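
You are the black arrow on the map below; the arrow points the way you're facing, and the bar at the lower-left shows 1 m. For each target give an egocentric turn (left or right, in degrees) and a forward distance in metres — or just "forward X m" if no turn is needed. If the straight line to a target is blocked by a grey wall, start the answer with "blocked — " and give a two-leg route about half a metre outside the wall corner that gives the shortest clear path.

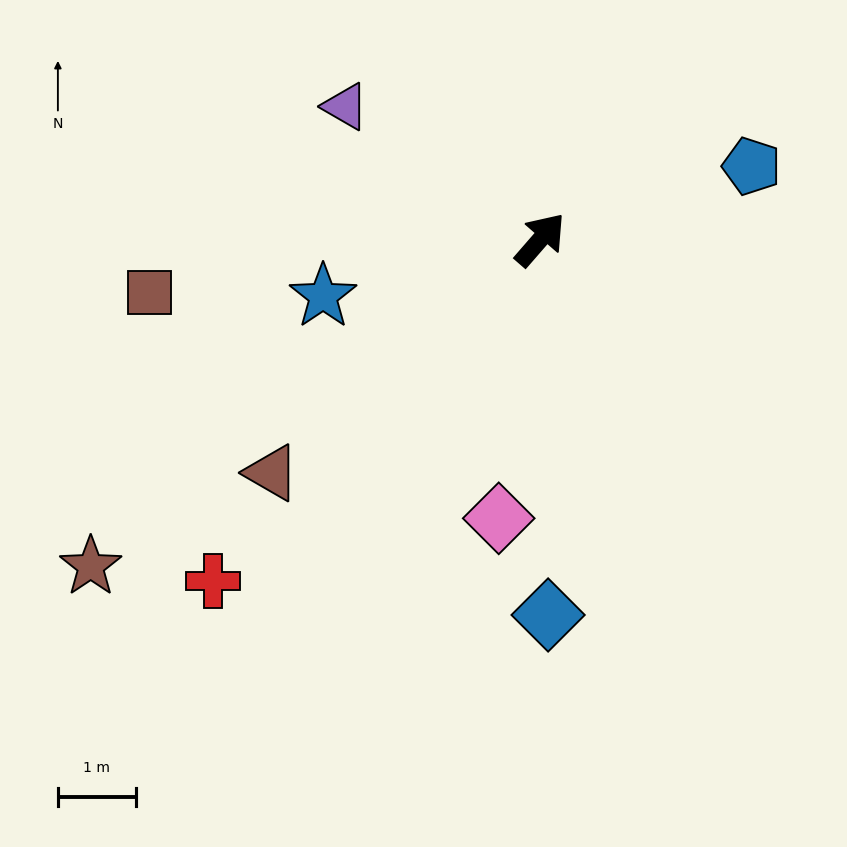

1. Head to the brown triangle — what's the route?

turn left 172°, forward 4.6 m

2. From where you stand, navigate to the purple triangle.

turn left 97°, forward 3.0 m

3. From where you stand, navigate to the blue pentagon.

turn right 30°, forward 2.9 m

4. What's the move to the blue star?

turn left 146°, forward 2.9 m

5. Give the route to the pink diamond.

turn right 147°, forward 3.6 m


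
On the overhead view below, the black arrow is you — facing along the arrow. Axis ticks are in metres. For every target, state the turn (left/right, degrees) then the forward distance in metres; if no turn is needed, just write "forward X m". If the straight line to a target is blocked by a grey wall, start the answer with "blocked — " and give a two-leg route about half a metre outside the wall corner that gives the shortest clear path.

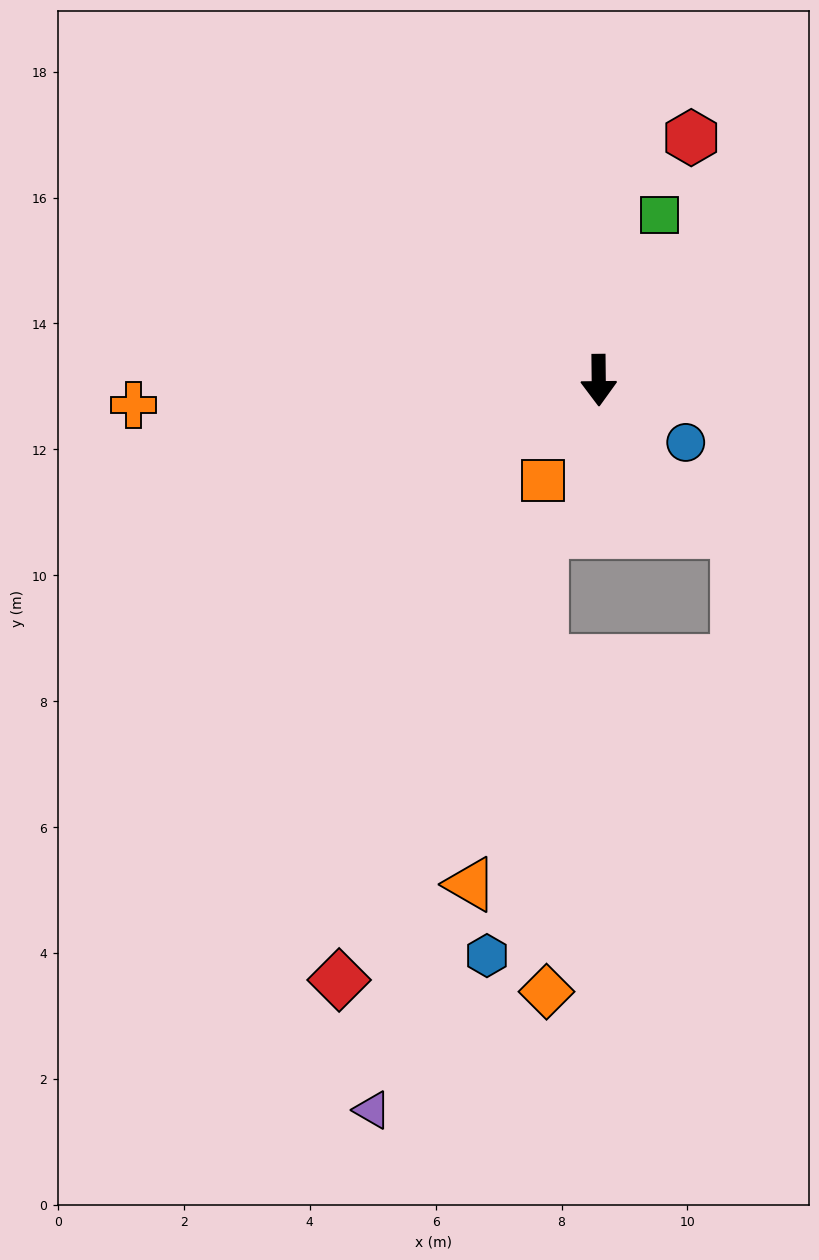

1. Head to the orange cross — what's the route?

turn right 88°, forward 7.4 m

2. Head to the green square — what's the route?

turn left 159°, forward 2.8 m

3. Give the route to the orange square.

turn right 30°, forward 1.8 m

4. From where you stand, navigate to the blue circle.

turn left 54°, forward 1.7 m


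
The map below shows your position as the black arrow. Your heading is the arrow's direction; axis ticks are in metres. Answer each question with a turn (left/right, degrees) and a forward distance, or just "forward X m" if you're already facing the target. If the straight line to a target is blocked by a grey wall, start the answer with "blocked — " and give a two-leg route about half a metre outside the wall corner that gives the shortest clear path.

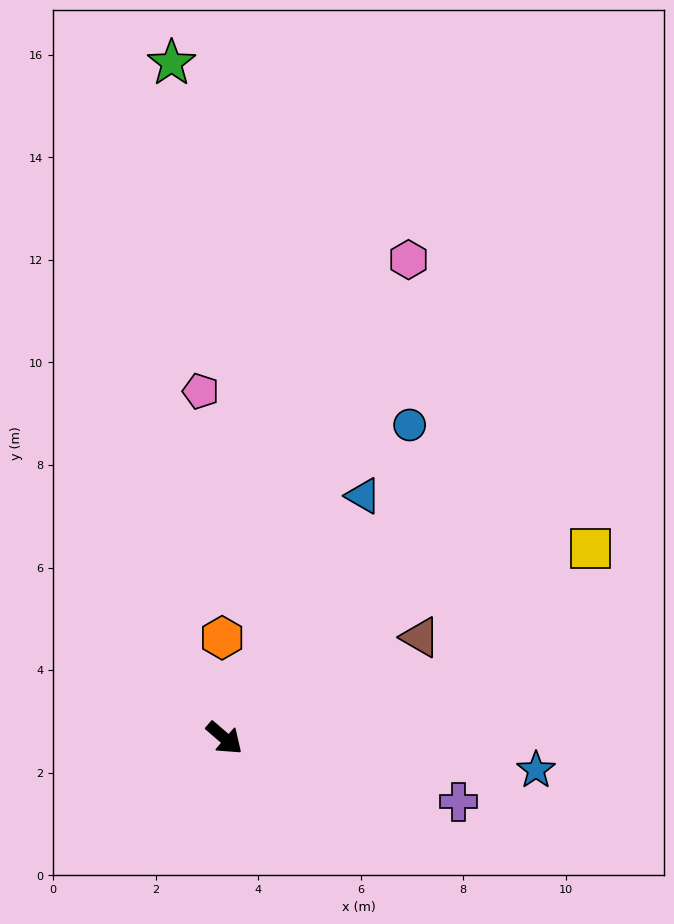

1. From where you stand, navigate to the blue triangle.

turn left 101°, forward 5.4 m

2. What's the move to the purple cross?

turn left 26°, forward 4.7 m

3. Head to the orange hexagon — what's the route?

turn left 132°, forward 2.0 m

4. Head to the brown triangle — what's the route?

turn left 68°, forward 4.3 m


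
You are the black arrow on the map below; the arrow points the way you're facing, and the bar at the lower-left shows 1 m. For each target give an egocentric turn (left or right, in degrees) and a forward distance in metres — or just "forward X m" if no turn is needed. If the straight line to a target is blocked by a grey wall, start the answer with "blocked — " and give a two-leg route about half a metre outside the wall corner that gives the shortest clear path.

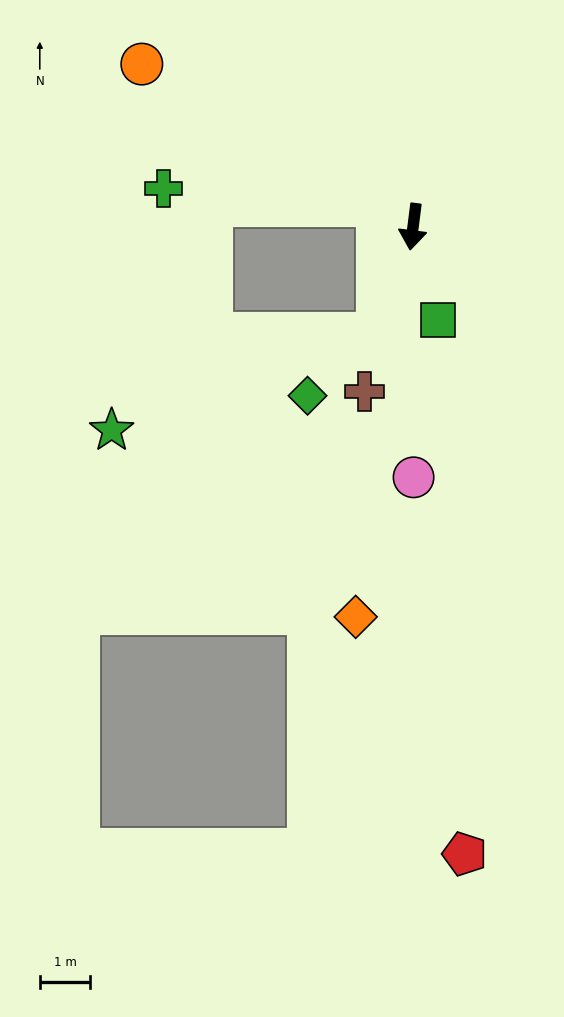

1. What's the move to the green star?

blocked — turn right 11°, forward 2.2 m, then turn right 52°, forward 5.6 m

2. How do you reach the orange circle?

turn right 114°, forward 6.3 m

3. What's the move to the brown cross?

turn right 9°, forward 3.4 m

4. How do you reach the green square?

turn left 22°, forward 1.9 m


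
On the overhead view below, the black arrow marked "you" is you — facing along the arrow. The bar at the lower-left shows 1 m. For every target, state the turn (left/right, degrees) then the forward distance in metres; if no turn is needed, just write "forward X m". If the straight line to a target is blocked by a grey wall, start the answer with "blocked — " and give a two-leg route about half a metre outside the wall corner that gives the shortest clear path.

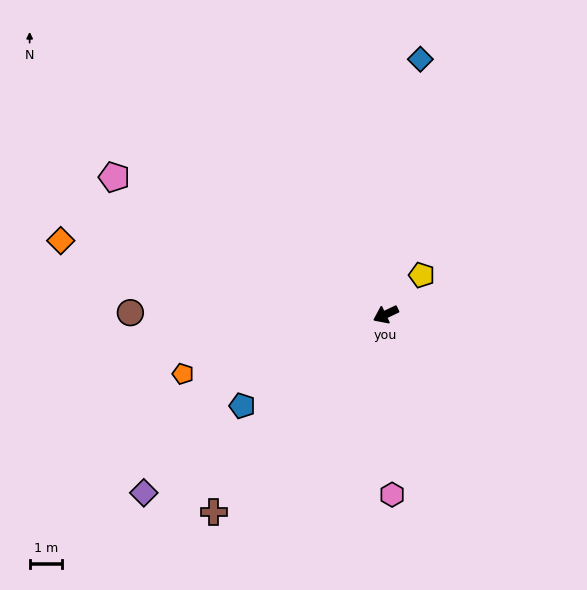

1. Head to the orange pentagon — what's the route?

turn right 9°, forward 6.5 m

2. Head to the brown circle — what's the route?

turn right 26°, forward 7.9 m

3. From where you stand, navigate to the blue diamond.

turn right 123°, forward 7.9 m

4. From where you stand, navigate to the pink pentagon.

turn right 52°, forward 9.4 m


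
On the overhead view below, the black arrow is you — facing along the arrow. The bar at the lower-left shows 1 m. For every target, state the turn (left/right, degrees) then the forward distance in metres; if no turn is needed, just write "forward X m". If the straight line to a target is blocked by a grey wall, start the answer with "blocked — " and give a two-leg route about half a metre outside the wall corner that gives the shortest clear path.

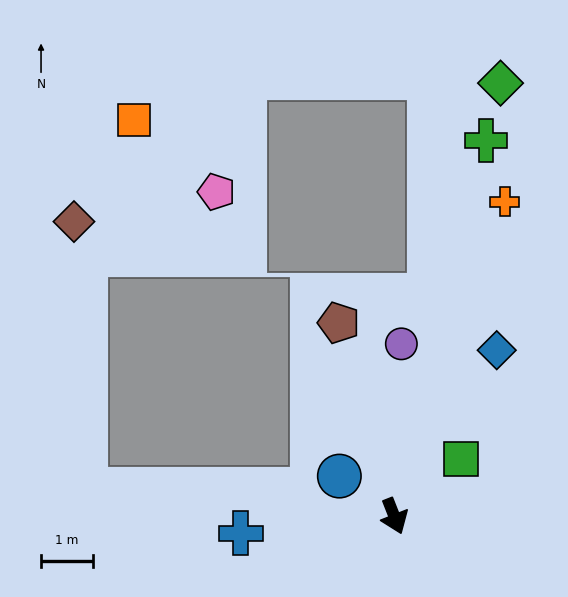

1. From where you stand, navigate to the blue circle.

turn right 148°, forward 1.3 m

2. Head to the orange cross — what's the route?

turn left 139°, forward 6.4 m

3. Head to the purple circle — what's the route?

turn left 156°, forward 3.3 m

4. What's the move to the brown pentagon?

turn left 175°, forward 3.8 m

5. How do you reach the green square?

turn left 109°, forward 1.7 m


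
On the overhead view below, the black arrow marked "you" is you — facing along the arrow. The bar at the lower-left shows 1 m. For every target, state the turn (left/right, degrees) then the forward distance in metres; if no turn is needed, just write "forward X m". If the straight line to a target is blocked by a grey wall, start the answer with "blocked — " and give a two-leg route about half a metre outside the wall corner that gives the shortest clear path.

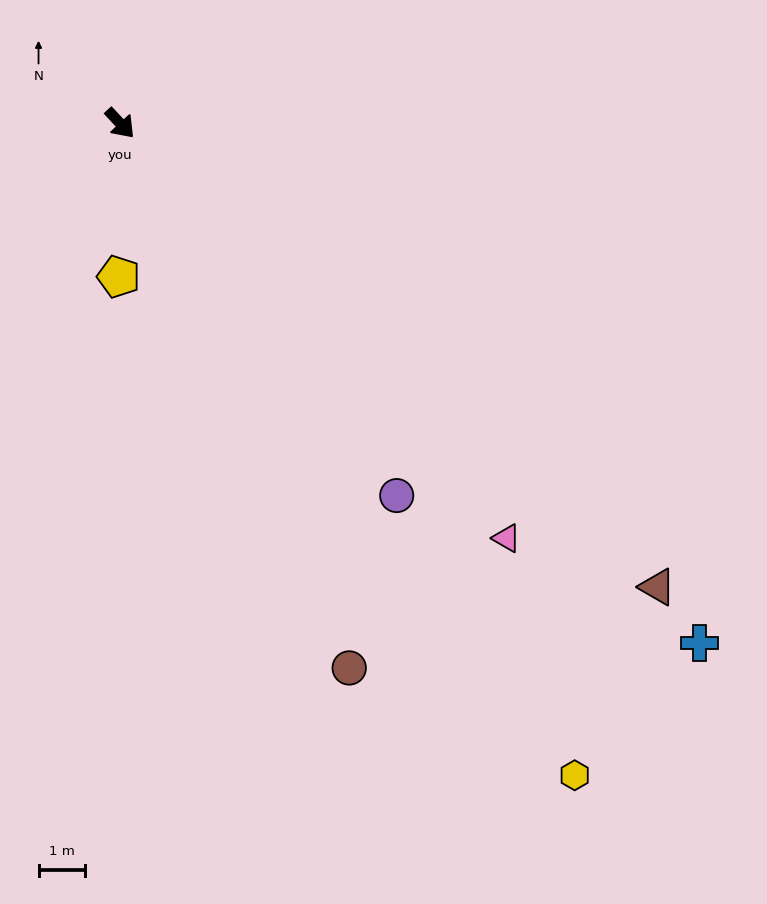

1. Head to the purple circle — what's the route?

turn right 6°, forward 10.0 m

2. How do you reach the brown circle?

turn right 20°, forward 12.7 m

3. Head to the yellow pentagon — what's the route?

turn right 43°, forward 3.3 m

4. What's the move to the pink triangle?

forward 12.2 m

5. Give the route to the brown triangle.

turn left 6°, forward 15.3 m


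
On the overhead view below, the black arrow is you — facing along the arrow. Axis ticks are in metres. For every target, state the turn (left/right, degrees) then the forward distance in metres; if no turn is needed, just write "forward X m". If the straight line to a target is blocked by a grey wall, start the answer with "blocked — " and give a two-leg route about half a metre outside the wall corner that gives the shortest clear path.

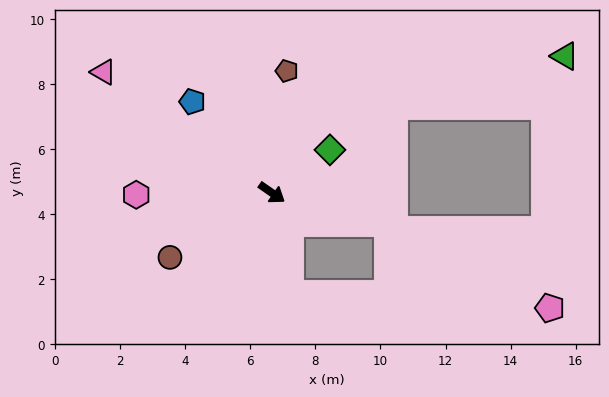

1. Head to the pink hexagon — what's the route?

turn right 144°, forward 4.2 m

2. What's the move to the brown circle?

turn right 113°, forward 3.7 m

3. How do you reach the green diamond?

turn left 71°, forward 2.2 m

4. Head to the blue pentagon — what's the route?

turn left 166°, forward 3.7 m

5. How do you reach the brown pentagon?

turn left 118°, forward 3.8 m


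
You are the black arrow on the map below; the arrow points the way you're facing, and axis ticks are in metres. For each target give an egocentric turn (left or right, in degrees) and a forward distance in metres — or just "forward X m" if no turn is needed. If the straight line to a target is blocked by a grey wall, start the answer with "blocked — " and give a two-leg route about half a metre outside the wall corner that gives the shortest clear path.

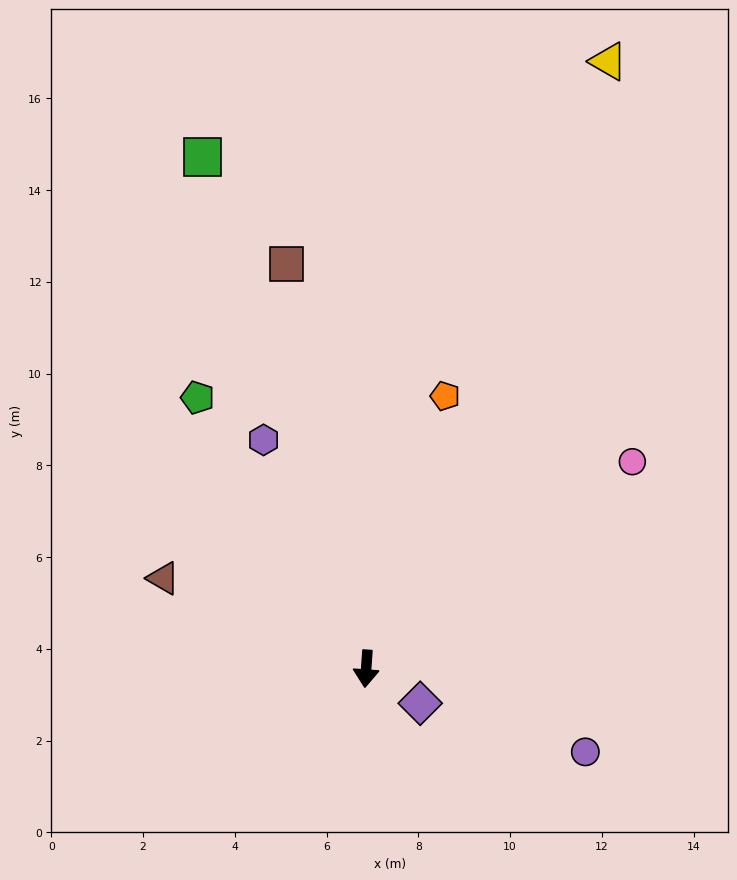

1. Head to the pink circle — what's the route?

turn left 132°, forward 7.4 m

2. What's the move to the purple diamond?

turn left 61°, forward 1.4 m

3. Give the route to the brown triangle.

turn right 110°, forward 4.8 m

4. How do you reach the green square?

turn right 158°, forward 11.7 m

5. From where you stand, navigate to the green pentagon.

turn right 144°, forward 7.0 m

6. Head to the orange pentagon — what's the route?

turn left 168°, forward 6.2 m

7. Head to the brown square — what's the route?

turn right 165°, forward 9.0 m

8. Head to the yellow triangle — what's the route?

turn left 162°, forward 14.3 m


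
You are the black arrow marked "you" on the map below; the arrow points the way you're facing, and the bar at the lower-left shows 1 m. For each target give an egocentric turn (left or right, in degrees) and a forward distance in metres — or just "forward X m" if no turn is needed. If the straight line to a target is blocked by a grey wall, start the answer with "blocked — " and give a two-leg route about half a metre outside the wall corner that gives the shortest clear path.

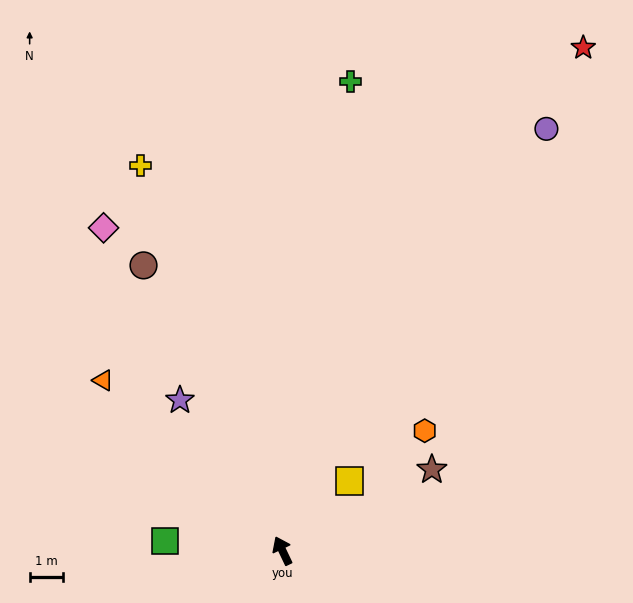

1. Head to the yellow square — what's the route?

turn right 69°, forward 2.9 m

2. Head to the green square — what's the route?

turn left 60°, forward 3.5 m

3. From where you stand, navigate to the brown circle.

forward 9.4 m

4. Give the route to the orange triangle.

turn left 21°, forward 7.3 m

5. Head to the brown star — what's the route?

turn right 87°, forward 5.0 m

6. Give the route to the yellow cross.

turn right 5°, forward 12.1 m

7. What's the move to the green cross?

turn right 34°, forward 14.0 m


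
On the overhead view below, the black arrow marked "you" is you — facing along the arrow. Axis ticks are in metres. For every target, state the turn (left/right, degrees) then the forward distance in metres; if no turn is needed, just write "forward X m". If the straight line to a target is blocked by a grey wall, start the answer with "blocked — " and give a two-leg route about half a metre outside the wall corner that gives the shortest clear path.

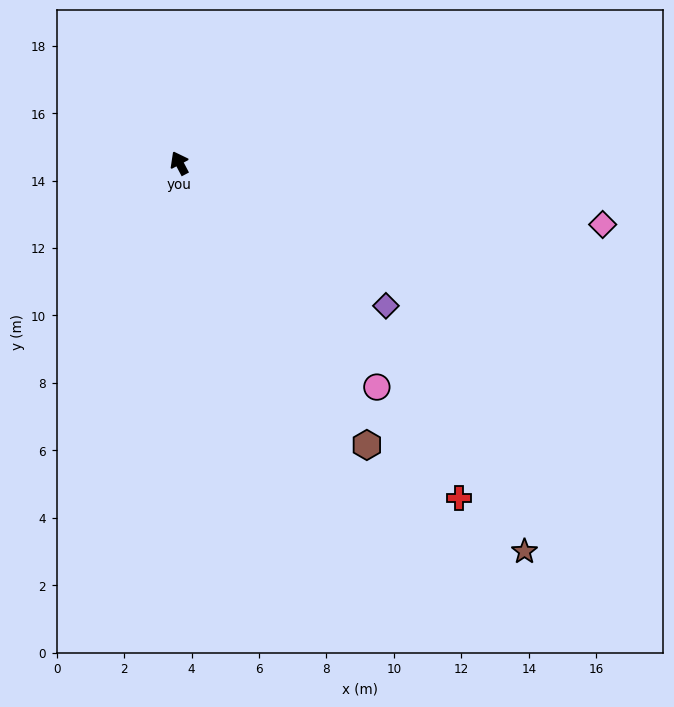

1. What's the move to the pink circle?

turn right 166°, forward 8.9 m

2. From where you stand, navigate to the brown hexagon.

turn right 174°, forward 10.0 m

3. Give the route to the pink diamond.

turn right 126°, forward 12.7 m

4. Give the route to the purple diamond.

turn right 152°, forward 7.4 m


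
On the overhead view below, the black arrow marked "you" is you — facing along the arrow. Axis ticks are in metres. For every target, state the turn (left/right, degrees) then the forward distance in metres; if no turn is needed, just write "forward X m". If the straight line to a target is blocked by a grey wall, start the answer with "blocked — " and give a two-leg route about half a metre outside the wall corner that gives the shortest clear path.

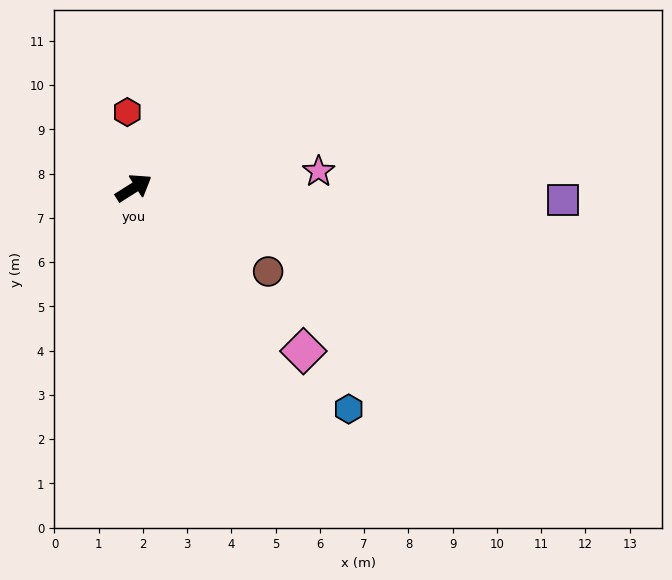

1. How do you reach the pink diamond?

turn right 76°, forward 5.3 m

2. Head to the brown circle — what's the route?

turn right 64°, forward 3.6 m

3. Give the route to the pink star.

turn right 27°, forward 4.2 m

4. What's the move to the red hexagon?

turn left 63°, forward 1.7 m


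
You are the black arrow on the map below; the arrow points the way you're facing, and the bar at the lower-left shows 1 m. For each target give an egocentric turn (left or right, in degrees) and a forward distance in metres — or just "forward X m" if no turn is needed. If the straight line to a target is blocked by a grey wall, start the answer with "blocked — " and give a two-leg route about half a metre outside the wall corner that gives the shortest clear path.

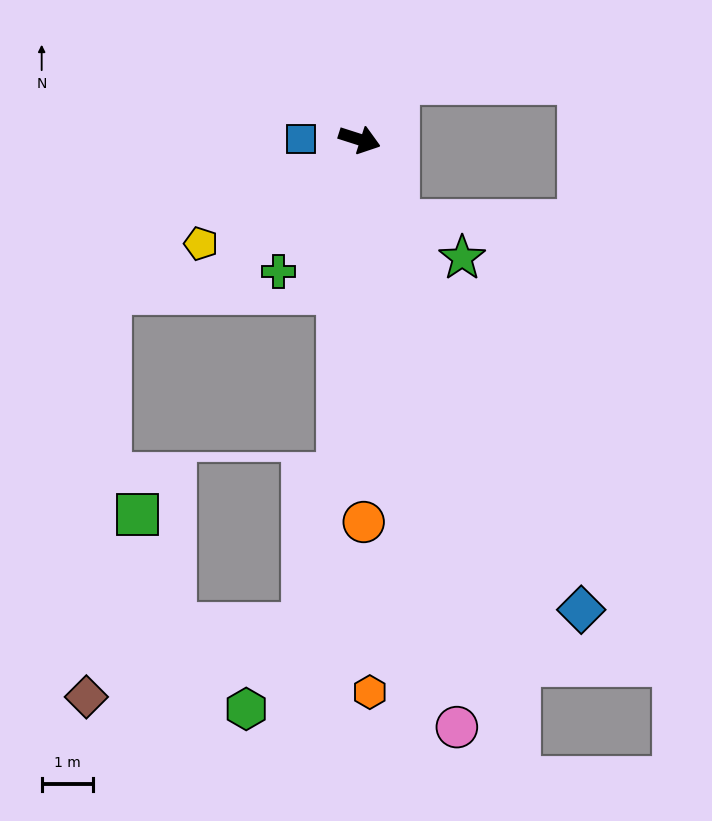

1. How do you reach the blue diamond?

turn right 47°, forward 10.2 m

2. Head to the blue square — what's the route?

turn right 162°, forward 1.1 m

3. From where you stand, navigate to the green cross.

turn right 104°, forward 3.0 m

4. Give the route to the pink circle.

turn right 63°, forward 11.7 m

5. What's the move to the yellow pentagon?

turn right 129°, forward 3.7 m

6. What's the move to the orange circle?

turn right 72°, forward 7.5 m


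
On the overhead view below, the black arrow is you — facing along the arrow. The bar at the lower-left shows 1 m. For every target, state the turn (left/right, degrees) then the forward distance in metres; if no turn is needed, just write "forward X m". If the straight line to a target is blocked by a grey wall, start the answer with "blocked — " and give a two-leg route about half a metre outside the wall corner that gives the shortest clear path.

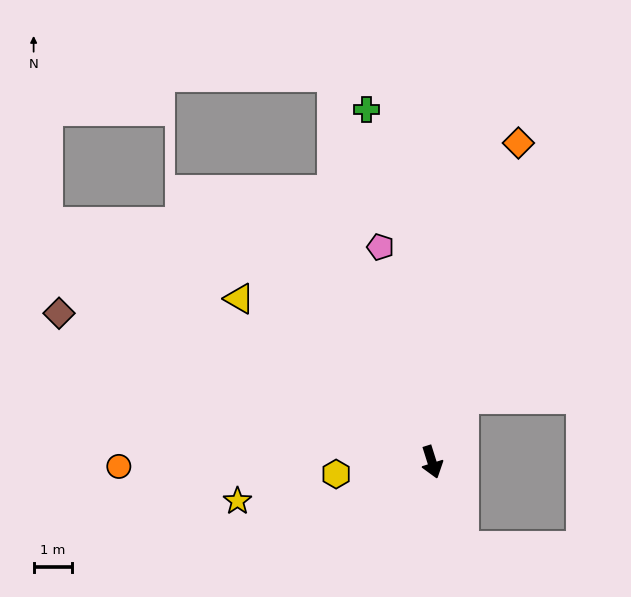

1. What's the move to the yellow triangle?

turn right 148°, forward 6.6 m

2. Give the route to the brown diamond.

turn right 129°, forward 10.4 m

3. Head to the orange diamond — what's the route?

turn left 147°, forward 8.6 m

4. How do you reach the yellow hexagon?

turn right 100°, forward 2.5 m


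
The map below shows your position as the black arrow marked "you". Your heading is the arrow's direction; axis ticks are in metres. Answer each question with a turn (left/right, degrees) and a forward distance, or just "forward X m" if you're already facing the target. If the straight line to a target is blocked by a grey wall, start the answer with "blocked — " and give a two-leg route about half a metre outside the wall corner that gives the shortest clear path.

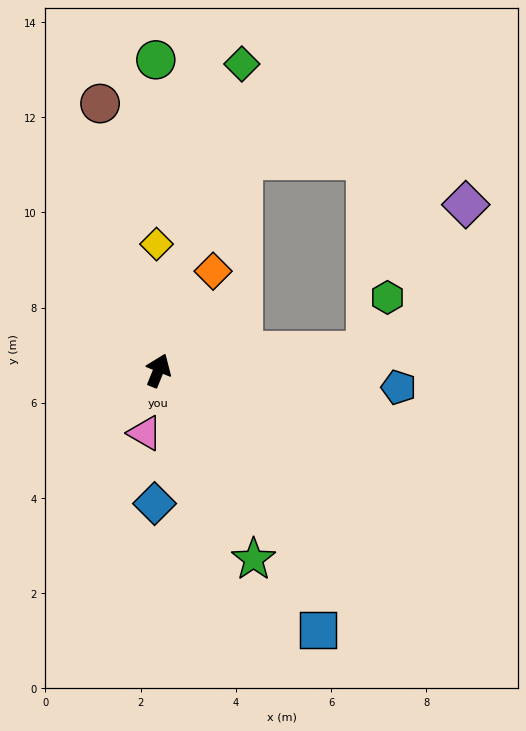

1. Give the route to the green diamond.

turn left 7°, forward 6.7 m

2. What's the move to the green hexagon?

blocked — turn right 63°, forward 4.4 m, then turn left 64°, forward 1.2 m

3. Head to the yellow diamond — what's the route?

turn left 23°, forward 2.7 m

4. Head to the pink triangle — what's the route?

turn right 170°, forward 1.3 m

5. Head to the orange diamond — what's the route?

turn right 7°, forward 2.4 m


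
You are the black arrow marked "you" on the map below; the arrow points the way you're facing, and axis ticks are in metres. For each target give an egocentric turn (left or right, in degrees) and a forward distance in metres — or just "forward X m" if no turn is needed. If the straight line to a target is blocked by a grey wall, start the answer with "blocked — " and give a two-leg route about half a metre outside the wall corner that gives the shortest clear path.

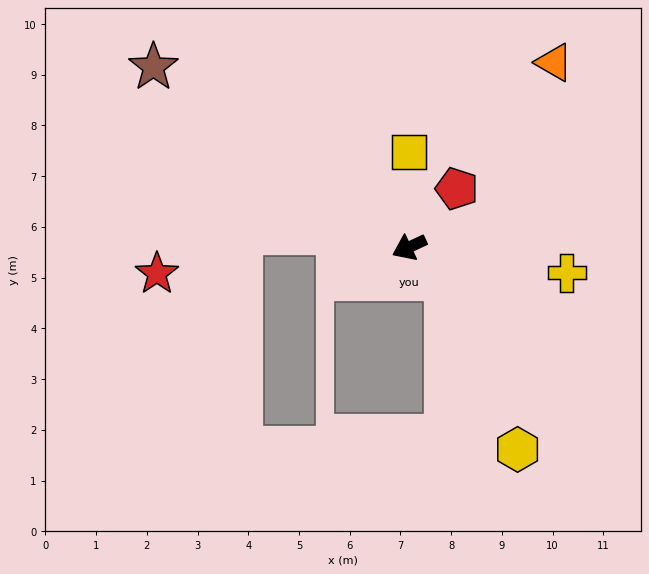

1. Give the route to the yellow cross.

turn left 146°, forward 3.1 m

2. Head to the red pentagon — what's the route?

turn right 154°, forward 1.5 m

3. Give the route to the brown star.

turn right 60°, forward 6.2 m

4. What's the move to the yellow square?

turn right 115°, forward 1.9 m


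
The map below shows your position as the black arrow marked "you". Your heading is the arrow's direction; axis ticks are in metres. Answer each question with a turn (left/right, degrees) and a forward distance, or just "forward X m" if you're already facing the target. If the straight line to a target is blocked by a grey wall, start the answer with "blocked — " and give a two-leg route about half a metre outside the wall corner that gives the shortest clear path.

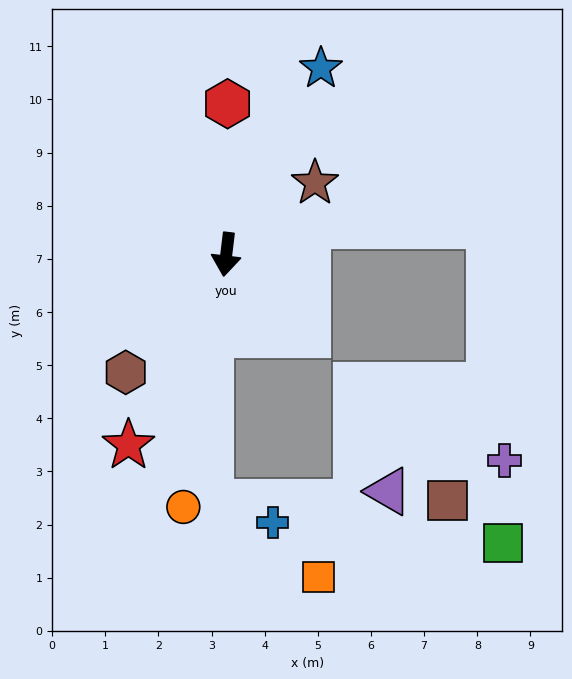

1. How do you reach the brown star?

turn left 136°, forward 2.1 m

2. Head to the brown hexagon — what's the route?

turn right 34°, forward 2.9 m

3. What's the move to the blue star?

turn left 160°, forward 3.9 m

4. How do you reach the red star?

turn right 20°, forward 4.0 m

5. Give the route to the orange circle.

turn right 3°, forward 4.8 m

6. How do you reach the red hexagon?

turn right 174°, forward 2.8 m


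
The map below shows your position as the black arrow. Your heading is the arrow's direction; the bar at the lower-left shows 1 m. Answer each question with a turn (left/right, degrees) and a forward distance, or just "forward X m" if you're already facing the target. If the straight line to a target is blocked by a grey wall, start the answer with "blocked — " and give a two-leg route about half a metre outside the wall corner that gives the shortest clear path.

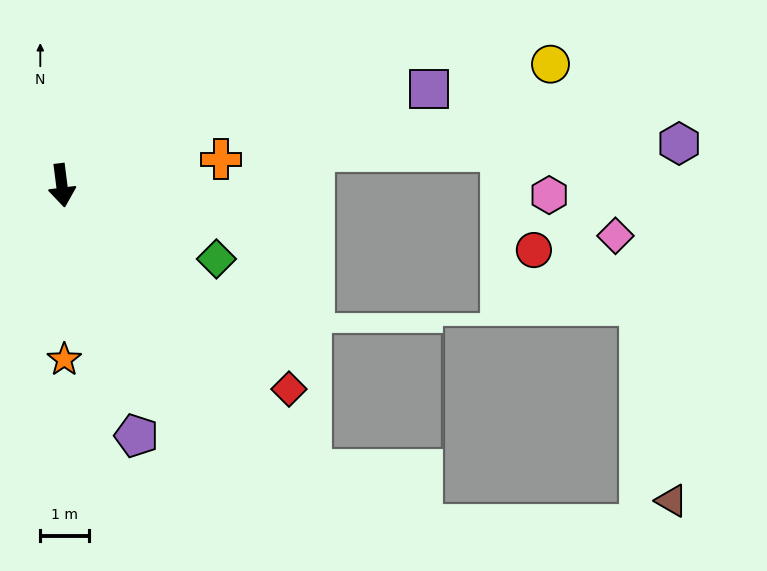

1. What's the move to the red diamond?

turn left 41°, forward 6.3 m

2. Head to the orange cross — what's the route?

turn left 92°, forward 3.3 m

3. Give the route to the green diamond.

turn left 57°, forward 3.5 m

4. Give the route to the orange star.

turn right 6°, forward 3.6 m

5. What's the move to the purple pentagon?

turn left 9°, forward 5.4 m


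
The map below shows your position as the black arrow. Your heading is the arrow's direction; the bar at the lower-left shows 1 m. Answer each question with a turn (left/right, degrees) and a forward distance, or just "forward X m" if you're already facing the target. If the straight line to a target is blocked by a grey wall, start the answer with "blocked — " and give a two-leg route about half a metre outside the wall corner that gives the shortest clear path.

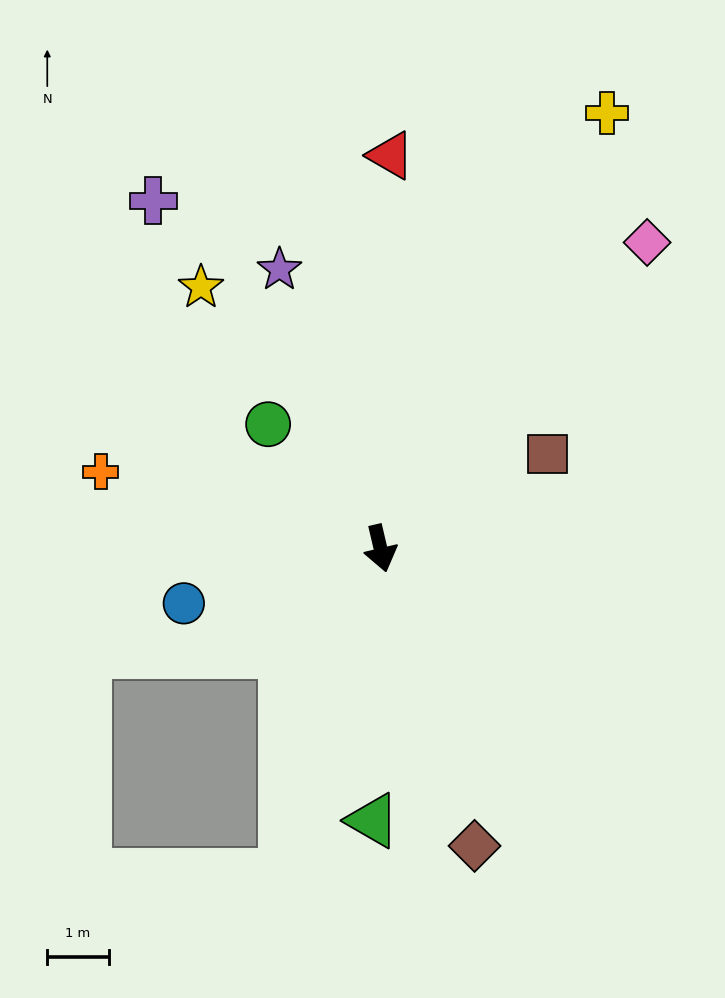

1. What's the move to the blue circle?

turn right 88°, forward 3.3 m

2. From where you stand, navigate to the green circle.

turn right 151°, forward 2.7 m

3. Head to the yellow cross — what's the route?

turn left 139°, forward 8.0 m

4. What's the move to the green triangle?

turn right 15°, forward 4.4 m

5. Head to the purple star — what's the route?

turn right 173°, forward 4.8 m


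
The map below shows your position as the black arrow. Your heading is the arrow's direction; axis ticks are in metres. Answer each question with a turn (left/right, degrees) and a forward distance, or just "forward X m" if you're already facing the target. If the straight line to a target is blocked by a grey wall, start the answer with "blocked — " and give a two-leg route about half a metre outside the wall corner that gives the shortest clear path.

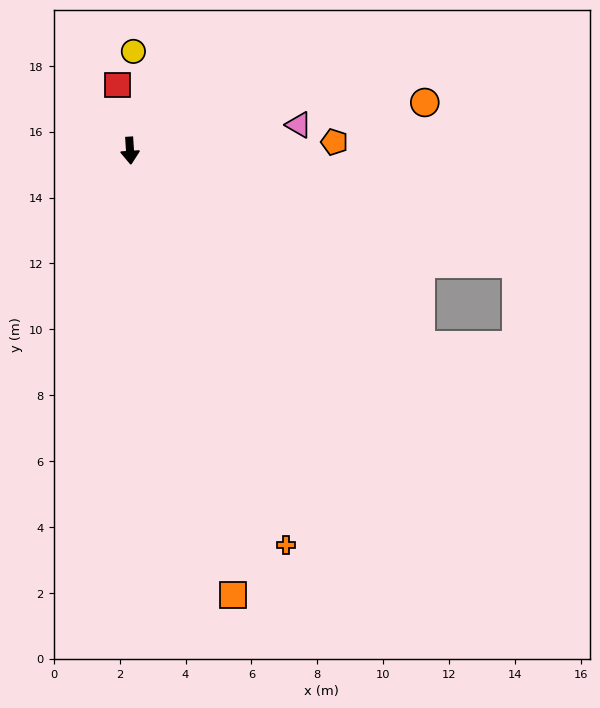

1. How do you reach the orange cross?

turn left 18°, forward 12.9 m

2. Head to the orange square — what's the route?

turn left 9°, forward 13.9 m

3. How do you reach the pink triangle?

turn left 95°, forward 5.2 m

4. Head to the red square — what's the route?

turn right 173°, forward 2.0 m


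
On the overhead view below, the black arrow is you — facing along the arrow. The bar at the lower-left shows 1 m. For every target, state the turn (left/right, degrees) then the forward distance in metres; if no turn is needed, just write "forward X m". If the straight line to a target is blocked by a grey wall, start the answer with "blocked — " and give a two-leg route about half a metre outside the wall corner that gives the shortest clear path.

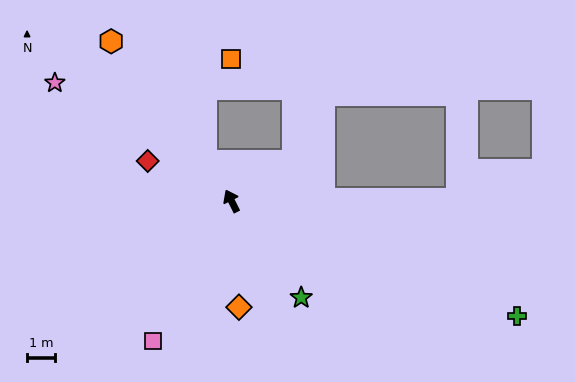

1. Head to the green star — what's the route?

turn right 171°, forward 4.2 m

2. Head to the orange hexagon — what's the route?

turn left 10°, forward 7.1 m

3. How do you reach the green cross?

turn right 139°, forward 11.0 m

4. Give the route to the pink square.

turn left 124°, forward 5.7 m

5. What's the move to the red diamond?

turn left 38°, forward 3.3 m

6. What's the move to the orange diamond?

turn left 157°, forward 3.8 m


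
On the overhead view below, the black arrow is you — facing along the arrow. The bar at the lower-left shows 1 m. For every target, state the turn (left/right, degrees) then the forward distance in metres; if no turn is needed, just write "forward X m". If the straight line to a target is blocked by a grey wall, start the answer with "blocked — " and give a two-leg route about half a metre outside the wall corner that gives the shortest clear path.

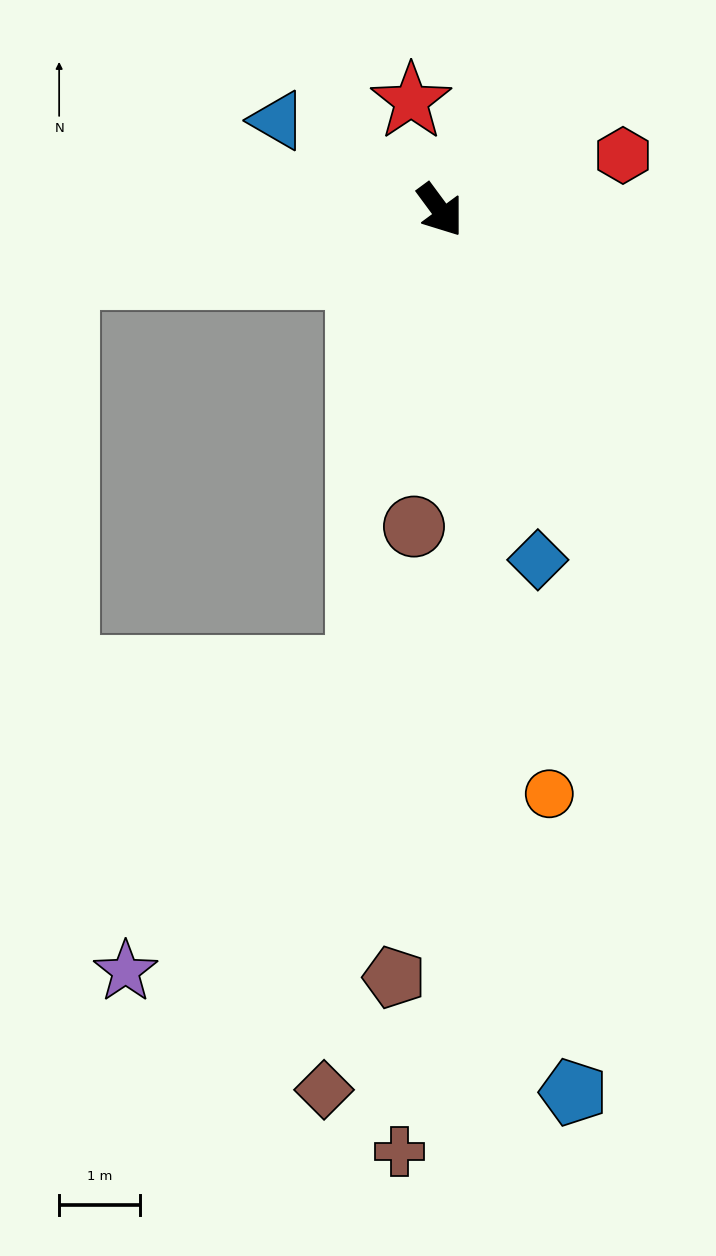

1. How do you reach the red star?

turn left 159°, forward 1.4 m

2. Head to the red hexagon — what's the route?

turn left 70°, forward 2.4 m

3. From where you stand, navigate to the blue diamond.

turn right 21°, forward 4.5 m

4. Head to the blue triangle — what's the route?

turn right 155°, forward 2.3 m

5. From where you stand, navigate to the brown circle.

turn right 41°, forward 3.9 m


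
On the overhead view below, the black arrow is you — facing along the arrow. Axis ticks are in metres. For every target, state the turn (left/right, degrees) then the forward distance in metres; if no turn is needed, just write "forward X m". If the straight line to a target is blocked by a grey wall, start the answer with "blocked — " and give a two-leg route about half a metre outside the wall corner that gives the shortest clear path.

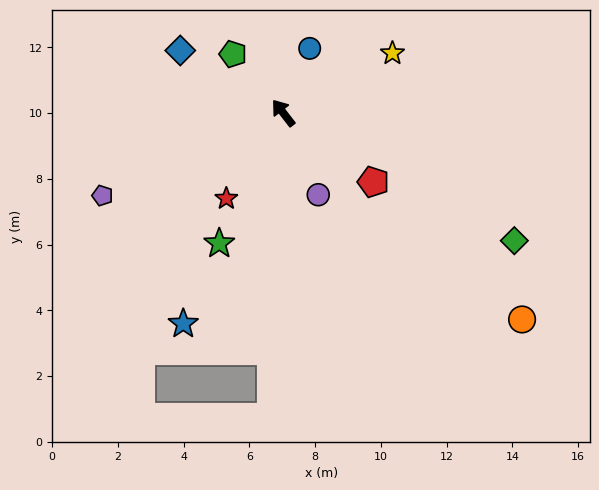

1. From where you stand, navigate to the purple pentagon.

turn left 77°, forward 6.0 m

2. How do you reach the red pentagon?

turn right 165°, forward 3.5 m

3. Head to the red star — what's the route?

turn left 109°, forward 3.1 m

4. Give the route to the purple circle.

turn left 165°, forward 2.7 m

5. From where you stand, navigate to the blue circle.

turn right 60°, forward 2.1 m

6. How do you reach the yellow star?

turn right 99°, forward 3.8 m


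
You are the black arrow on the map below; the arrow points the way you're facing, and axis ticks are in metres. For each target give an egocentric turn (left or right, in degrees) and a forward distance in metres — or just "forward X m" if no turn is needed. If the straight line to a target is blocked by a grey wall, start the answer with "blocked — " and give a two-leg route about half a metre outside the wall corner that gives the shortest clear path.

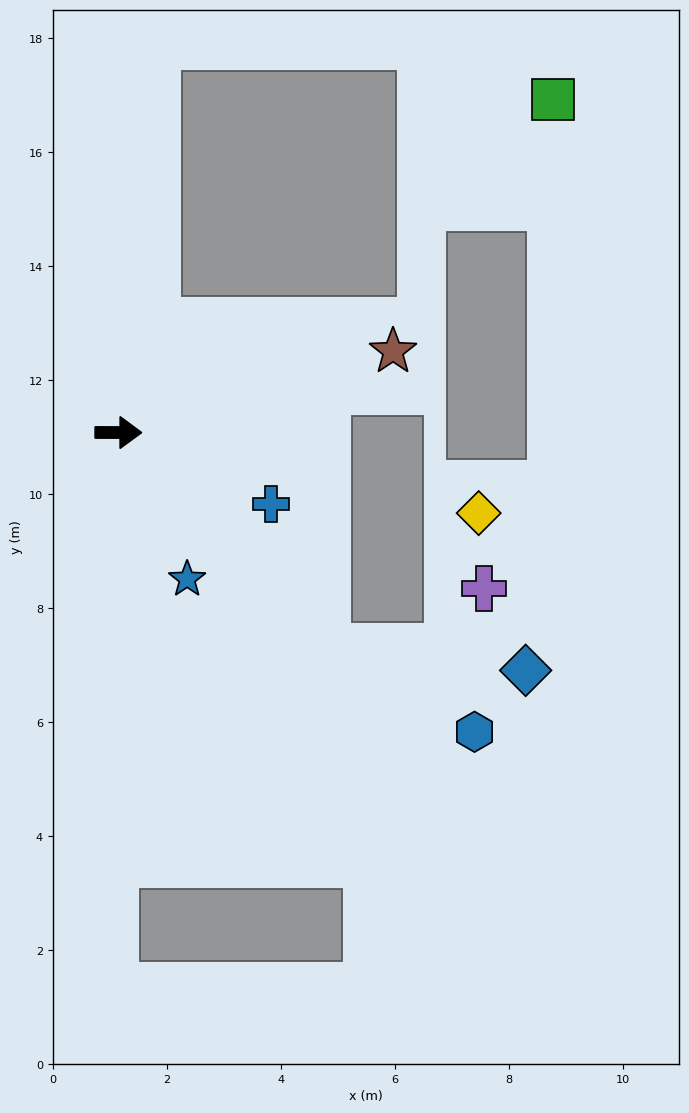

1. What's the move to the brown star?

turn left 17°, forward 5.0 m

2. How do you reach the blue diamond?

blocked — turn right 46°, forward 5.2 m, then turn left 39°, forward 3.5 m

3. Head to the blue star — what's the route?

turn right 65°, forward 2.8 m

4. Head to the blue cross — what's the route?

turn right 25°, forward 3.0 m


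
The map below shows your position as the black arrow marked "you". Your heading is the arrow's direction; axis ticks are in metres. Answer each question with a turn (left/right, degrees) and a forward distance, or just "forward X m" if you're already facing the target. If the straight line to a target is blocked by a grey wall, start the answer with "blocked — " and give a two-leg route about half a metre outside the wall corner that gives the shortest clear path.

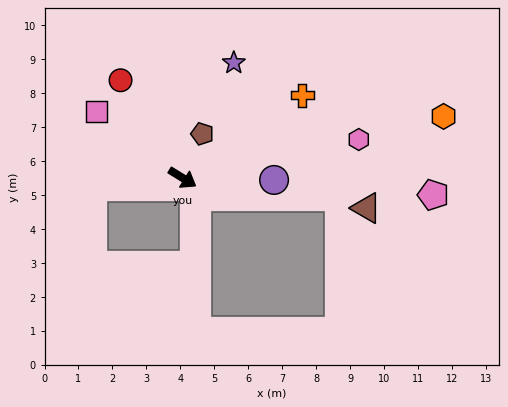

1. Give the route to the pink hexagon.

turn left 44°, forward 5.3 m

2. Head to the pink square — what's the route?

turn left 174°, forward 3.2 m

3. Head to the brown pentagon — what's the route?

turn left 98°, forward 1.4 m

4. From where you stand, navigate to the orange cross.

turn left 66°, forward 4.3 m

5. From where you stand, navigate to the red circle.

turn left 154°, forward 3.4 m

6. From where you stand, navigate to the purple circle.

turn left 30°, forward 2.7 m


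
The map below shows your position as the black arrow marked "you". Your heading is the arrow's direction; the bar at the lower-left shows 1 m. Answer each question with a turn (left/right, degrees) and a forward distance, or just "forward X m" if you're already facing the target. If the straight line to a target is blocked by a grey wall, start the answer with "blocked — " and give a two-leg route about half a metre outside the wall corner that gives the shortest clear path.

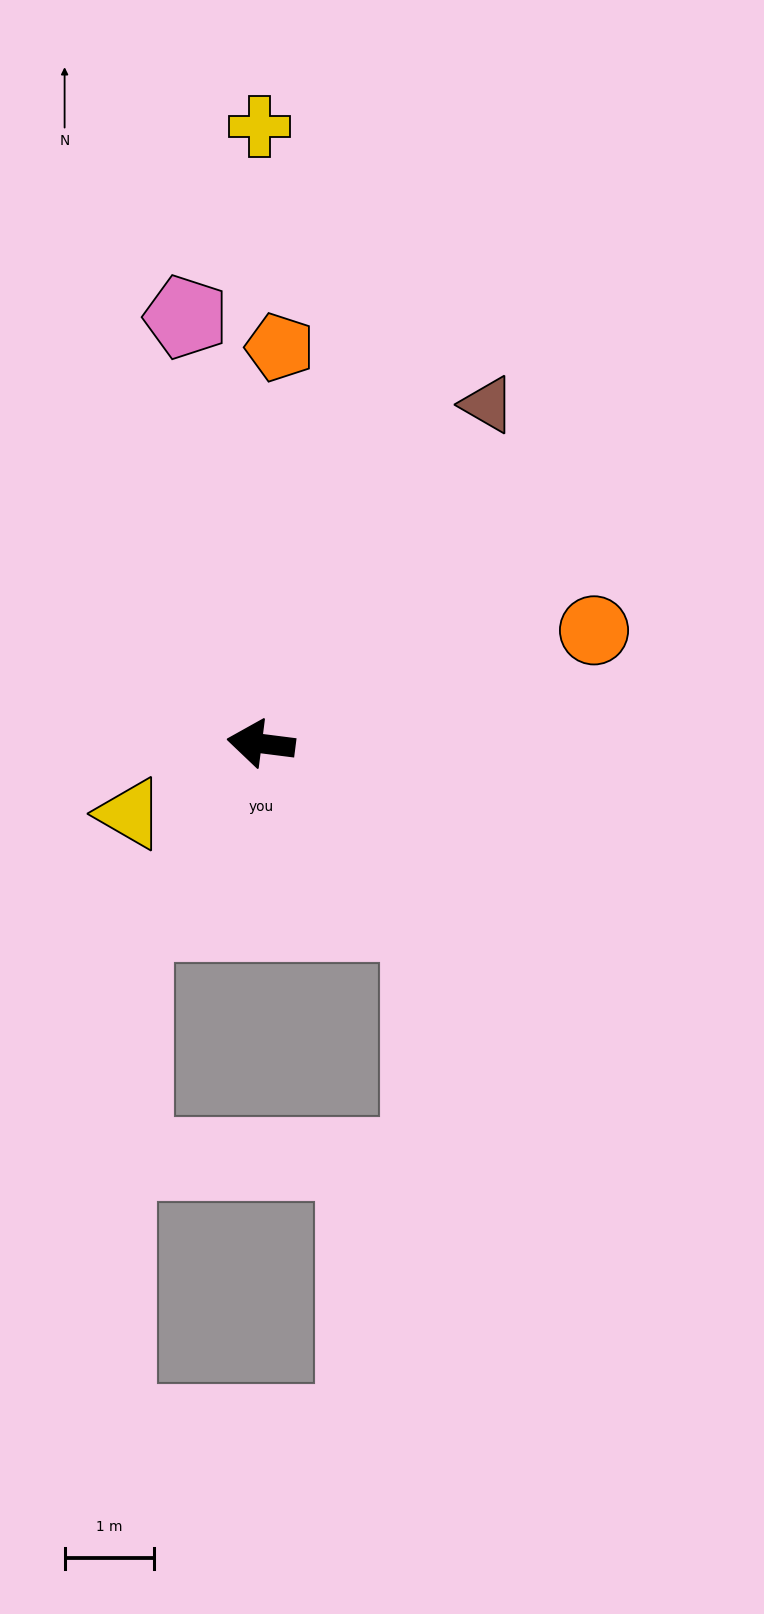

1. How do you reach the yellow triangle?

turn left 35°, forward 1.7 m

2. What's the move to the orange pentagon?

turn right 85°, forward 4.4 m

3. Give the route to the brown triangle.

turn right 117°, forward 4.6 m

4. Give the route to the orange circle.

turn right 154°, forward 3.9 m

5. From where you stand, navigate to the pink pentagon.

turn right 73°, forward 4.8 m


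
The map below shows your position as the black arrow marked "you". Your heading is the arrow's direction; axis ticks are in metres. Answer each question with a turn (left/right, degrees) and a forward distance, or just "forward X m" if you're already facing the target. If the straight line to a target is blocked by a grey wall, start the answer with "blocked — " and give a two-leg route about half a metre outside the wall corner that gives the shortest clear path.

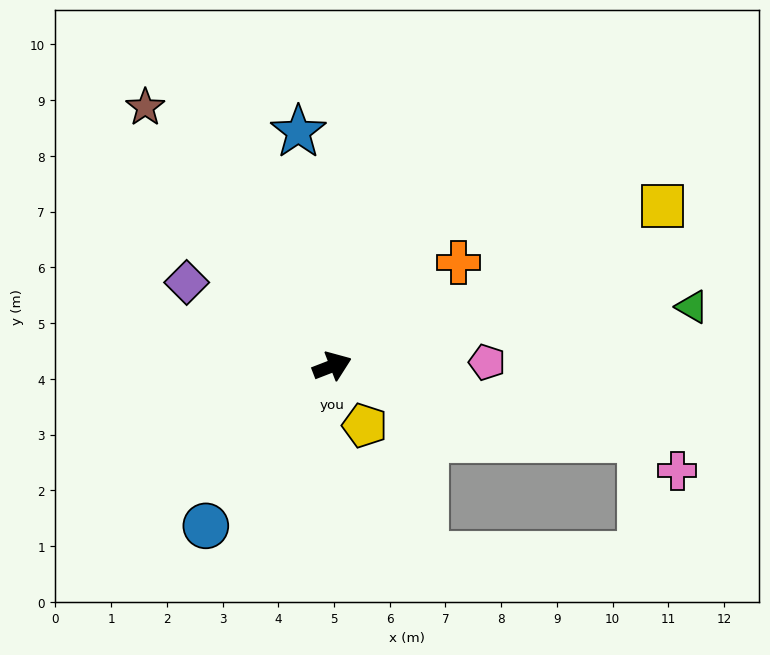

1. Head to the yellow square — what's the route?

turn left 5°, forward 6.6 m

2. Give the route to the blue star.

turn left 77°, forward 4.2 m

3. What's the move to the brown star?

turn left 105°, forward 5.7 m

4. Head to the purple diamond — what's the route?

turn left 129°, forward 3.0 m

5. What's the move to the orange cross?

turn left 18°, forward 2.9 m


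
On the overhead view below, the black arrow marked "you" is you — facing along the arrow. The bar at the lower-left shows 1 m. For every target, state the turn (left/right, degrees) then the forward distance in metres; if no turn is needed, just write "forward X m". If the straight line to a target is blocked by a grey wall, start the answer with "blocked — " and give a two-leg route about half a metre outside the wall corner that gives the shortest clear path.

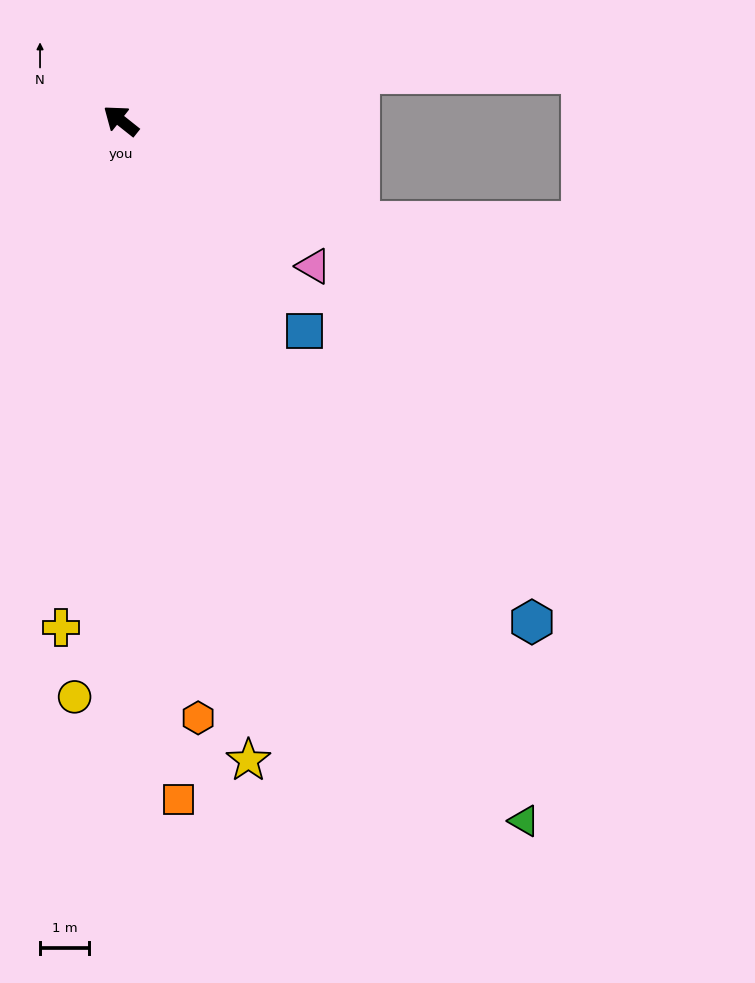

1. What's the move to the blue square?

turn left 170°, forward 5.7 m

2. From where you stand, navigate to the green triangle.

turn left 158°, forward 16.5 m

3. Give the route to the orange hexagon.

turn left 136°, forward 12.3 m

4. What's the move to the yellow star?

turn left 140°, forward 13.3 m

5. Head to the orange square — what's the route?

turn left 133°, forward 13.9 m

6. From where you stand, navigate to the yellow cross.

turn left 122°, forward 10.4 m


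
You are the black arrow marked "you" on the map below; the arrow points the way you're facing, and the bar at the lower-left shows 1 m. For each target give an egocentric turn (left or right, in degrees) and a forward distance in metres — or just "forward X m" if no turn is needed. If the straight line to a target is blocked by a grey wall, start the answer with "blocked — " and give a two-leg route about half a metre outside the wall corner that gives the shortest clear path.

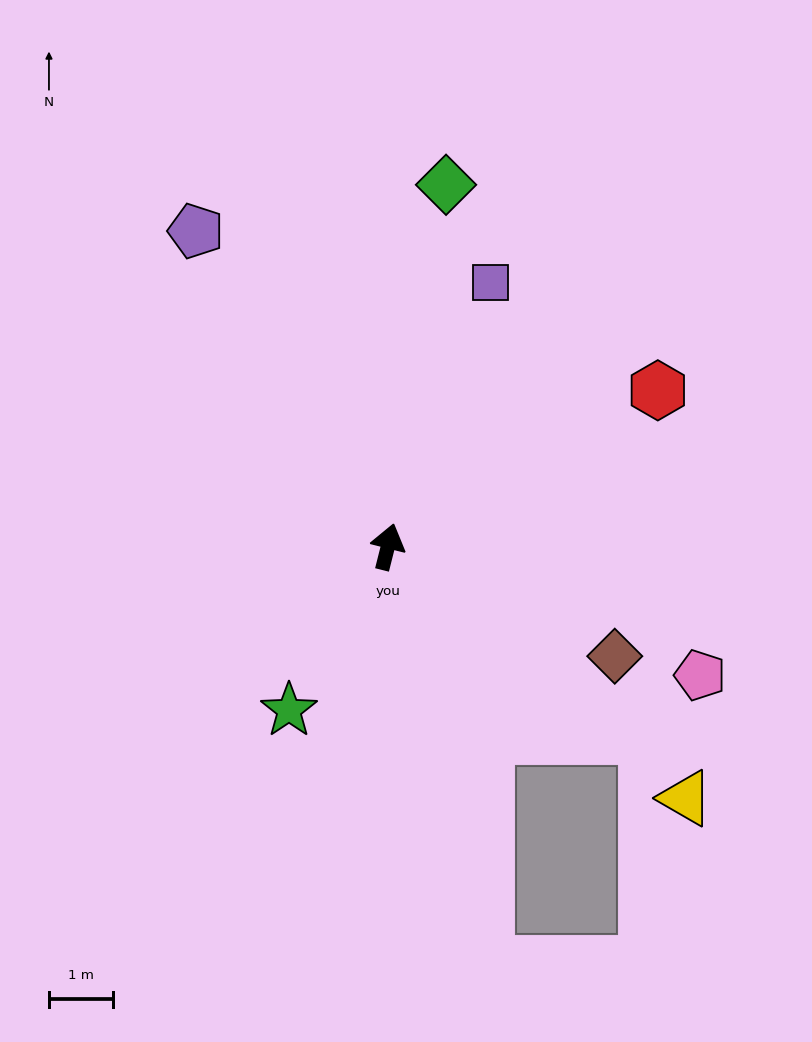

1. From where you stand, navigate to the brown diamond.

turn right 102°, forward 4.0 m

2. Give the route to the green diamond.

turn left 5°, forward 5.8 m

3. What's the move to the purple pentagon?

turn left 45°, forward 5.8 m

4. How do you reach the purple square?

turn right 7°, forward 4.4 m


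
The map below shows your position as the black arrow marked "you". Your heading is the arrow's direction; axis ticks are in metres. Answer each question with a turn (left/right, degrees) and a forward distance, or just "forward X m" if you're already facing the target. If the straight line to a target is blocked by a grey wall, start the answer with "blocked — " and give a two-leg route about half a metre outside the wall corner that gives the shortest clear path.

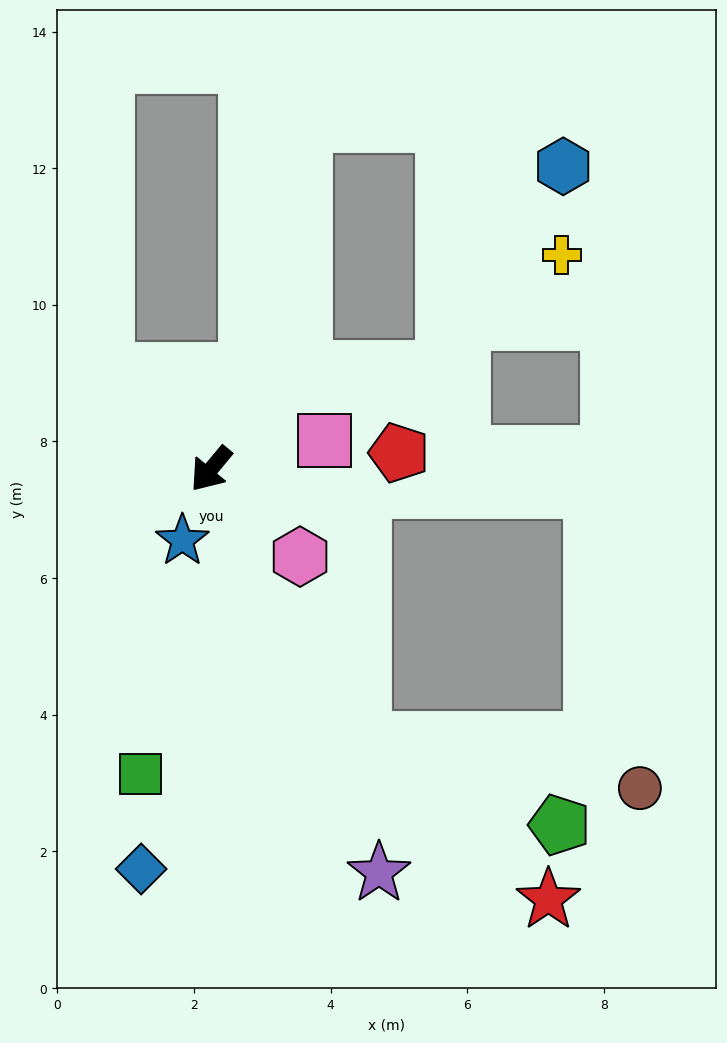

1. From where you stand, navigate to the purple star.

turn left 62°, forward 6.4 m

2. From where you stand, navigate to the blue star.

turn left 18°, forward 1.1 m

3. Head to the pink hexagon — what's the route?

turn left 85°, forward 1.8 m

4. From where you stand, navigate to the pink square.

turn left 144°, forward 1.7 m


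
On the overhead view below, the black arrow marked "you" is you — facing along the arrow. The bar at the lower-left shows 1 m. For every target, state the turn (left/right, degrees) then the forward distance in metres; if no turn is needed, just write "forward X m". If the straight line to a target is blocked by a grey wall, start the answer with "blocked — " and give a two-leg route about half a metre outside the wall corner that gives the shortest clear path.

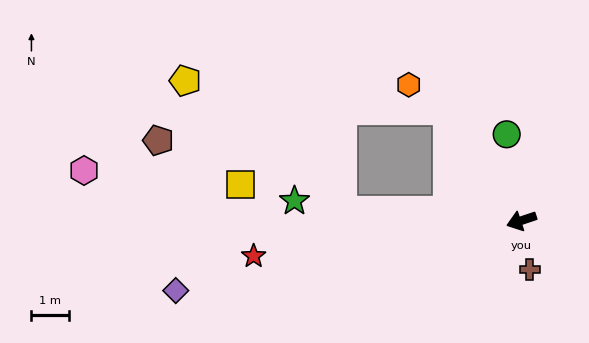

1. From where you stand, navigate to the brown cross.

turn left 81°, forward 1.3 m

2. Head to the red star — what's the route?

turn right 11°, forward 7.3 m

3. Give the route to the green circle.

turn right 99°, forward 2.4 m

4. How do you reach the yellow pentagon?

blocked — turn right 21°, forward 4.9 m, then turn right 37°, forward 5.5 m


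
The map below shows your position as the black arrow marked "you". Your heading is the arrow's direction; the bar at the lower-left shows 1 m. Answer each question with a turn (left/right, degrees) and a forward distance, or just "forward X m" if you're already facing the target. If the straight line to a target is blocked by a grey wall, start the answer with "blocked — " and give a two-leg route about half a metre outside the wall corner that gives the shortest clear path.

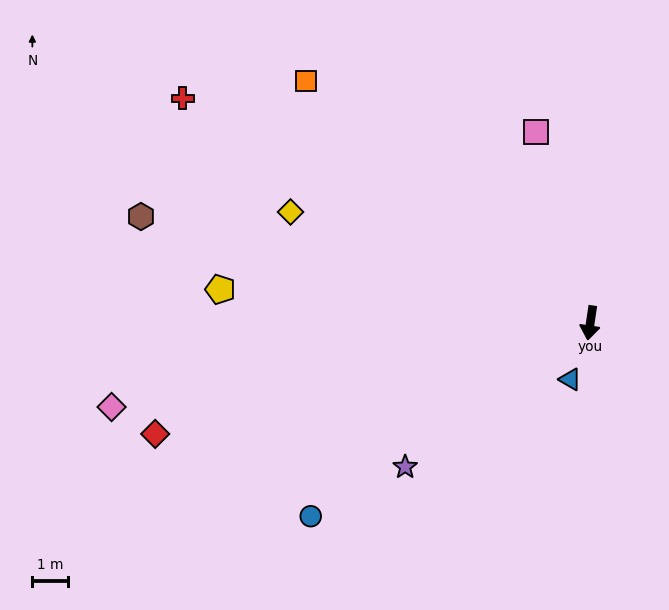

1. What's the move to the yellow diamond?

turn right 102°, forward 8.9 m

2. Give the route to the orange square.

turn right 122°, forward 10.4 m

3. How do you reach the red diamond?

turn right 67°, forward 12.5 m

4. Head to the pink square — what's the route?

turn right 155°, forward 5.5 m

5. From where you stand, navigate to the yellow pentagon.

turn right 87°, forward 10.4 m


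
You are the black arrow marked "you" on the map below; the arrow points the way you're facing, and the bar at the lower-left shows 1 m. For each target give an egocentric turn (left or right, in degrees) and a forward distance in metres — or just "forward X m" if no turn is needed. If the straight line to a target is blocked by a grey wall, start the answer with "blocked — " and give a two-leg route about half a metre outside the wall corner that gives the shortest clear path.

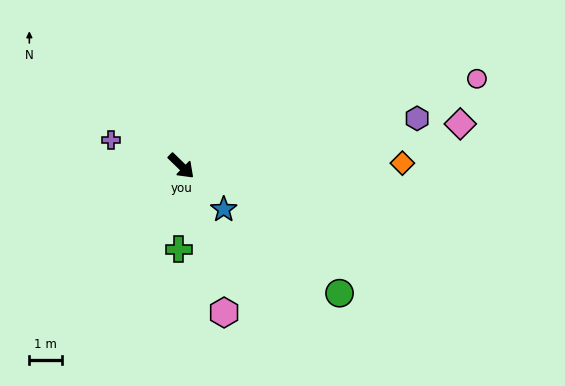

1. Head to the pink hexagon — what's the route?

turn right 30°, forward 4.6 m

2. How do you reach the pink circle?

turn left 61°, forward 9.3 m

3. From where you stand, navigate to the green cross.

turn right 48°, forward 2.5 m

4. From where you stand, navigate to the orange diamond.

turn left 45°, forward 6.7 m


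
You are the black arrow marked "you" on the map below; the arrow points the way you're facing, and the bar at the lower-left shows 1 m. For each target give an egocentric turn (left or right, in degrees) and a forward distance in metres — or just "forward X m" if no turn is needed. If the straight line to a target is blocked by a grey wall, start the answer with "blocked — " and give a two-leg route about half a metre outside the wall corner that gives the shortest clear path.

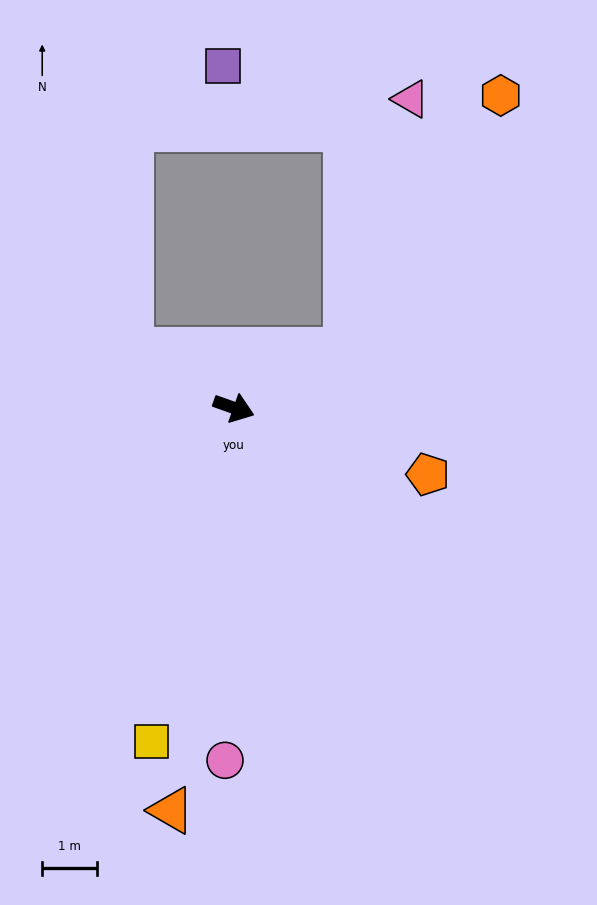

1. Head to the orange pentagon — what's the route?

forward 3.8 m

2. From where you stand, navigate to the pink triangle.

blocked — turn left 47°, forward 2.3 m, then turn left 48°, forward 4.8 m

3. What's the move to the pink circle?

turn right 72°, forward 6.5 m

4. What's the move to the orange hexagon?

blocked — turn left 47°, forward 2.3 m, then turn left 31°, forward 5.5 m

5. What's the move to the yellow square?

turn right 84°, forward 6.3 m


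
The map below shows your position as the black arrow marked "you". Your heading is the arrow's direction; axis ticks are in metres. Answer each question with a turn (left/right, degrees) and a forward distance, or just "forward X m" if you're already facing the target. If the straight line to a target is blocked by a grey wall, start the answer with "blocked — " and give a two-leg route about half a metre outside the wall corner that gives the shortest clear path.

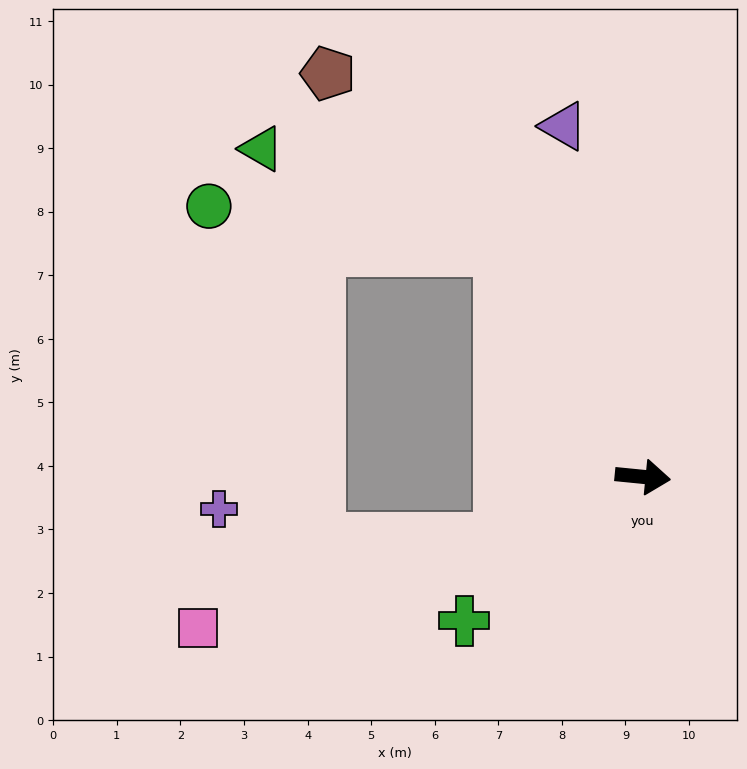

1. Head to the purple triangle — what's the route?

turn left 108°, forward 5.7 m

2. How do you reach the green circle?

blocked — turn left 128°, forward 4.2 m, then turn left 49°, forward 4.6 m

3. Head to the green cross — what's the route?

turn right 135°, forward 3.6 m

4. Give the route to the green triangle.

blocked — turn left 128°, forward 4.2 m, then turn left 35°, forward 4.1 m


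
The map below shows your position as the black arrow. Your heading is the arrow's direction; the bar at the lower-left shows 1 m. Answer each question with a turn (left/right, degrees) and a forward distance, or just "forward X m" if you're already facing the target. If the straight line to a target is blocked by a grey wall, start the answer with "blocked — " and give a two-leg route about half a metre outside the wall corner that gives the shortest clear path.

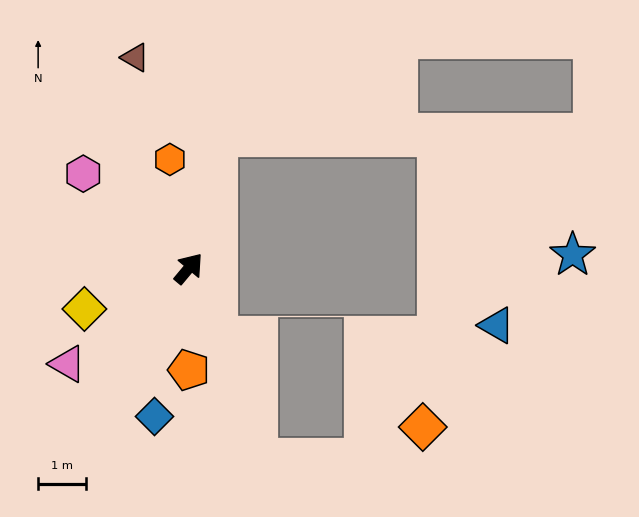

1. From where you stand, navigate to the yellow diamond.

turn left 151°, forward 2.3 m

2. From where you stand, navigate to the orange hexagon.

turn left 50°, forward 2.3 m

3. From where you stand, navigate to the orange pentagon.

turn right 140°, forward 2.1 m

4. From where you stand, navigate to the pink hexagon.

turn left 88°, forward 2.9 m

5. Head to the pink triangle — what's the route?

turn left 168°, forward 3.2 m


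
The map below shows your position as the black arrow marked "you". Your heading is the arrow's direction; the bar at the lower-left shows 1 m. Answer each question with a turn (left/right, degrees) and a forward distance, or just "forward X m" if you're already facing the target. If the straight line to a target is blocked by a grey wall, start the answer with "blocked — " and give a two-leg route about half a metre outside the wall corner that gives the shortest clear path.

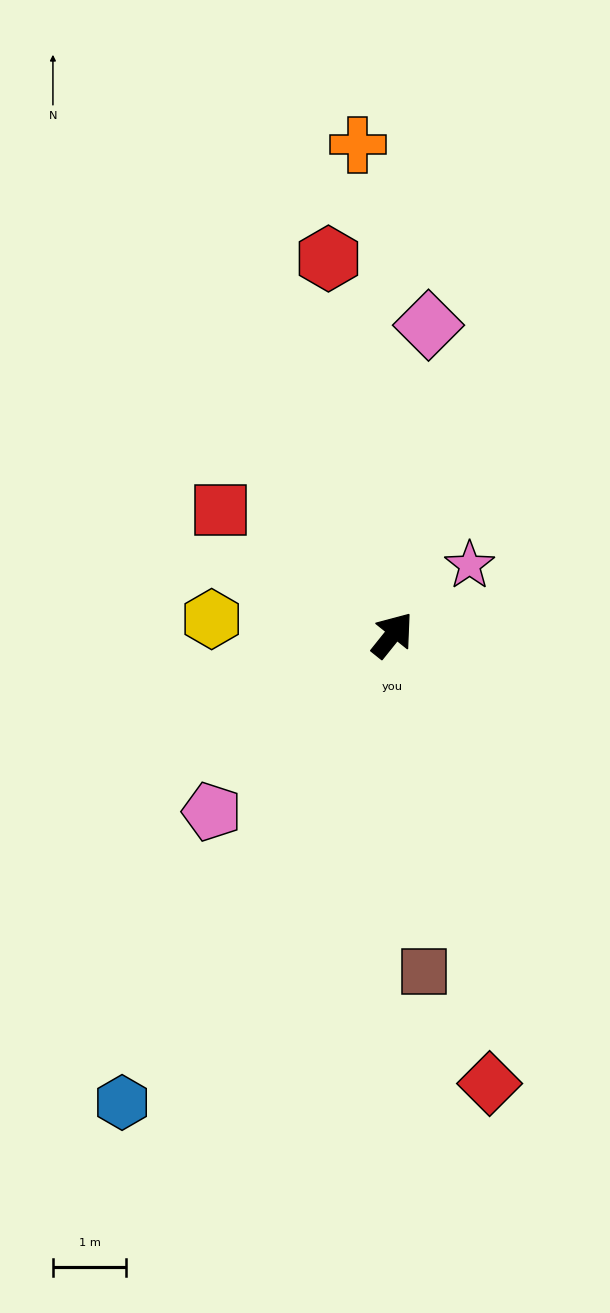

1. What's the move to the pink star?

turn right 9°, forward 1.4 m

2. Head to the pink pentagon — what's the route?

turn left 173°, forward 3.5 m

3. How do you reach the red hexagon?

turn left 48°, forward 5.2 m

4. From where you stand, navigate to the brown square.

turn right 136°, forward 4.6 m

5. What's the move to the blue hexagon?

turn right 171°, forward 7.4 m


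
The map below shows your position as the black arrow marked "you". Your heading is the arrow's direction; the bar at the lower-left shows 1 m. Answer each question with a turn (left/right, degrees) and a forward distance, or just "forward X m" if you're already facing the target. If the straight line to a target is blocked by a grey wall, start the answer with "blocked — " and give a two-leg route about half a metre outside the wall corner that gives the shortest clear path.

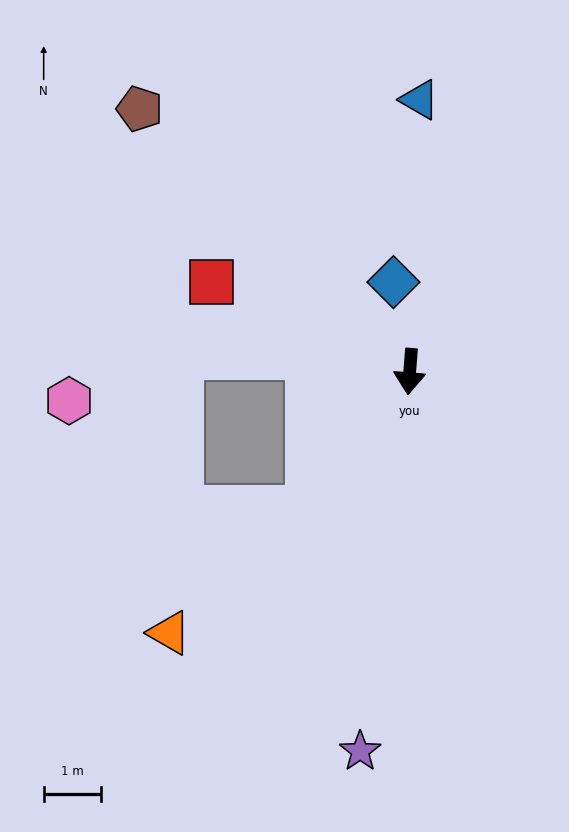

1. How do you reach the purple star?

turn right 3°, forward 6.7 m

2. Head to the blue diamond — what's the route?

turn right 165°, forward 1.6 m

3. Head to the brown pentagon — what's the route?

turn right 130°, forward 6.6 m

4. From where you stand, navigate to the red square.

turn right 110°, forward 3.8 m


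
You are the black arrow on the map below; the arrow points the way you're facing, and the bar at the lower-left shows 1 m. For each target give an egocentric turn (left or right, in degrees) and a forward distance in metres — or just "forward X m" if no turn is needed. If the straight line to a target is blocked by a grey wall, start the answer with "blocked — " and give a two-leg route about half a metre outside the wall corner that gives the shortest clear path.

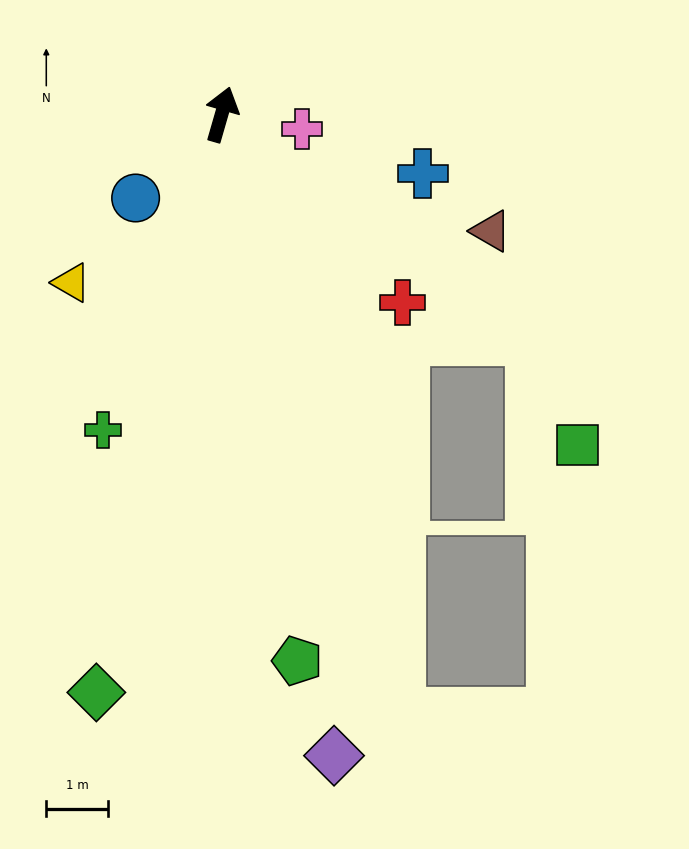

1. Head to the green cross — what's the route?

turn left 176°, forward 5.5 m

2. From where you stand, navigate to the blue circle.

turn left 150°, forward 2.0 m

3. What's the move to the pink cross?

turn right 84°, forward 1.3 m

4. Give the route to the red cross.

turn right 120°, forward 4.2 m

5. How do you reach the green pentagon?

turn right 156°, forward 9.0 m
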